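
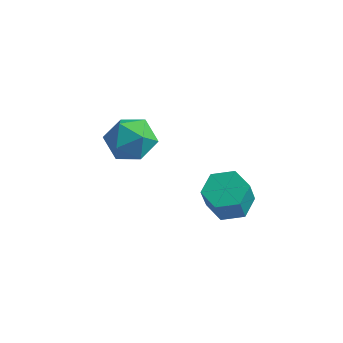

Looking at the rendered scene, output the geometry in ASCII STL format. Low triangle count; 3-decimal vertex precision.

solid 
facet normal -0.008 0.382 -0.924
outer loop
vertex 1.389 1.473 -3.174
vertex 0.605 1.044 -3.345
vertex 0.597 1.885 -2.997
endloop
endfacet
facet normal 0.493 0.806 0.328
outer loop
vertex 1.389 1.473 -3.174
vertex 0.597 1.885 -2.997
vertex 1.399 0.966 -1.944
endloop
endfacet
facet normal 0.492 0.806 0.329
outer loop
vertex 1.399 0.966 -1.944
vertex 0.597 1.885 -2.997
vertex 0.607 1.377 -1.768
endloop
endfacet
facet normal 0.008 -0.381 0.924
outer loop
vertex 1.399 0.966 -1.944
vertex 0.607 1.377 -1.768
vertex 0.615 0.536 -2.115
endloop
endfacet
facet normal -0.008 0.382 -0.924
outer loop
vertex 0.597 1.885 -2.997
vertex 0.605 1.044 -3.345
vertex -0.187 1.456 -3.168
endloop
endfacet
facet normal -0.507 0.795 0.333
outer loop
vertex 0.597 1.885 -2.997
vertex -0.187 1.456 -3.168
vertex 0.607 1.377 -1.768
endloop
endfacet
facet normal -0.507 0.795 0.333
outer loop
vertex 0.607 1.377 -1.768
vertex -0.187 1.456 -3.168
vertex -0.177 0.948 -1.939
endloop
endfacet
facet normal 0.007 -0.381 0.924
outer loop
vertex 0.607 1.377 -1.768
vertex -0.177 0.948 -1.939
vertex 0.615 0.536 -2.115
endloop
endfacet
facet normal -0.008 0.382 -0.924
outer loop
vertex -0.187 1.456 -3.168
vertex 0.605 1.044 -3.345
vertex -0.179 0.614 -3.516
endloop
endfacet
facet normal -1.000 -0.011 0.004
outer loop
vertex -0.187 1.456 -3.168
vertex -0.179 0.614 -3.516
vertex -0.177 0.948 -1.939
endloop
endfacet
facet normal -1.000 -0.011 0.004
outer loop
vertex -0.177 0.948 -1.939
vertex -0.179 0.614 -3.516
vertex -0.169 0.107 -2.286
endloop
endfacet
facet normal 0.007 -0.381 0.924
outer loop
vertex -0.177 0.948 -1.939
vertex -0.169 0.107 -2.286
vertex 0.615 0.536 -2.115
endloop
endfacet
facet normal -0.008 0.381 -0.924
outer loop
vertex -0.179 0.614 -3.516
vertex 0.605 1.044 -3.345
vertex 0.613 0.203 -3.692
endloop
endfacet
facet normal -0.492 -0.807 -0.328
outer loop
vertex -0.179 0.614 -3.516
vertex 0.613 0.203 -3.692
vertex -0.169 0.107 -2.286
endloop
endfacet
facet normal -0.493 -0.806 -0.329
outer loop
vertex -0.169 0.107 -2.286
vertex 0.613 0.203 -3.692
vertex 0.623 -0.305 -2.463
endloop
endfacet
facet normal 0.008 -0.382 0.924
outer loop
vertex -0.169 0.107 -2.286
vertex 0.623 -0.305 -2.463
vertex 0.615 0.536 -2.115
endloop
endfacet
facet normal -0.007 0.381 -0.924
outer loop
vertex 0.613 0.203 -3.692
vertex 0.605 1.044 -3.345
vertex 1.397 0.632 -3.521
endloop
endfacet
facet normal 0.507 -0.795 -0.333
outer loop
vertex 0.613 0.203 -3.692
vertex 1.397 0.632 -3.521
vertex 0.623 -0.305 -2.463
endloop
endfacet
facet normal 0.507 -0.795 -0.333
outer loop
vertex 0.623 -0.305 -2.463
vertex 1.397 0.632 -3.521
vertex 1.407 0.124 -2.292
endloop
endfacet
facet normal 0.008 -0.382 0.924
outer loop
vertex 0.623 -0.305 -2.463
vertex 1.407 0.124 -2.292
vertex 0.615 0.536 -2.115
endloop
endfacet
facet normal -0.007 0.381 -0.924
outer loop
vertex 1.397 0.632 -3.521
vertex 0.605 1.044 -3.345
vertex 1.389 1.473 -3.174
endloop
endfacet
facet normal 1.000 0.011 -0.004
outer loop
vertex 1.397 0.632 -3.521
vertex 1.389 1.473 -3.174
vertex 1.407 0.124 -2.292
endloop
endfacet
facet normal 1.000 0.011 -0.004
outer loop
vertex 1.407 0.124 -2.292
vertex 1.389 1.473 -3.174
vertex 1.399 0.966 -1.944
endloop
endfacet
facet normal 0.008 -0.382 0.924
outer loop
vertex 1.407 0.124 -2.292
vertex 1.399 0.966 -1.944
vertex 0.615 0.536 -2.115
endloop
endfacet
facet normal -0.338 0.444 0.830
outer loop
vertex -4.609 2.24 -1.61
vertex -4.208 1.41 -1.003
vertex -3.578 2.291 -1.218
endloop
endfacet
facet normal -0.172 0.928 0.332
outer loop
vertex -4.609 2.24 -1.61
vertex -3.578 2.291 -1.218
vertex -3.793 2.62 -2.25
endloop
endfacet
facet normal -0.562 0.789 -0.249
outer loop
vertex -4.609 2.24 -1.61
vertex -3.793 2.62 -2.25
vertex -4.556 1.943 -2.672
endloop
endfacet
facet normal -0.970 0.219 -0.110
outer loop
vertex -4.609 2.24 -1.61
vertex -4.556 1.943 -2.672
vertex -4.812 1.195 -1.902
endloop
endfacet
facet normal -0.831 0.006 0.557
outer loop
vertex -4.609 2.24 -1.61
vertex -4.812 1.195 -1.902
vertex -4.208 1.41 -1.003
endloop
endfacet
facet normal 0.516 0.842 0.161
outer loop
vertex -3.793 2.62 -2.25
vertex -3.578 2.291 -1.218
vertex -2.888 2.025 -2.038
endloop
endfacet
facet normal 0.248 0.059 0.967
outer loop
vertex -3.578 2.291 -1.218
vertex -4.208 1.41 -1.003
vertex -3.144 1.277 -1.268
endloop
endfacet
facet normal -0.550 -0.650 0.525
outer loop
vertex -4.208 1.41 -1.003
vertex -4.812 1.195 -1.902
vertex -3.907 0.6 -1.69
endloop
endfacet
facet normal -0.775 -0.304 -0.554
outer loop
vertex -4.812 1.195 -1.902
vertex -4.556 1.943 -2.672
vertex -4.122 0.929 -2.722
endloop
endfacet
facet normal -0.117 0.617 -0.778
outer loop
vertex -4.556 1.943 -2.672
vertex -3.793 2.62 -2.25
vertex -3.492 1.81 -2.937
endloop
endfacet
facet normal 0.970 -0.219 0.110
outer loop
vertex -3.091 0.98 -2.33
vertex -2.888 2.025 -2.038
vertex -3.144 1.277 -1.268
endloop
endfacet
facet normal 0.562 -0.789 0.249
outer loop
vertex -3.091 0.98 -2.33
vertex -3.144 1.277 -1.268
vertex -3.907 0.6 -1.69
endloop
endfacet
facet normal 0.172 -0.928 -0.332
outer loop
vertex -3.091 0.98 -2.33
vertex -3.907 0.6 -1.69
vertex -4.122 0.929 -2.722
endloop
endfacet
facet normal 0.338 -0.444 -0.830
outer loop
vertex -3.091 0.98 -2.33
vertex -4.122 0.929 -2.722
vertex -3.492 1.81 -2.937
endloop
endfacet
facet normal 0.831 -0.006 -0.557
outer loop
vertex -3.091 0.98 -2.33
vertex -3.492 1.81 -2.937
vertex -2.888 2.025 -2.038
endloop
endfacet
facet normal 0.775 0.304 0.554
outer loop
vertex -3.144 1.277 -1.268
vertex -2.888 2.025 -2.038
vertex -3.578 2.291 -1.218
endloop
endfacet
facet normal 0.117 -0.617 0.778
outer loop
vertex -3.907 0.6 -1.69
vertex -3.144 1.277 -1.268
vertex -4.208 1.41 -1.003
endloop
endfacet
facet normal -0.516 -0.842 -0.161
outer loop
vertex -4.122 0.929 -2.722
vertex -3.907 0.6 -1.69
vertex -4.812 1.195 -1.902
endloop
endfacet
facet normal -0.248 -0.059 -0.967
outer loop
vertex -3.492 1.81 -2.937
vertex -4.122 0.929 -2.722
vertex -4.556 1.943 -2.672
endloop
endfacet
facet normal 0.550 0.650 -0.525
outer loop
vertex -2.888 2.025 -2.038
vertex -3.492 1.81 -2.937
vertex -3.793 2.62 -2.25
endloop
endfacet

endsolid


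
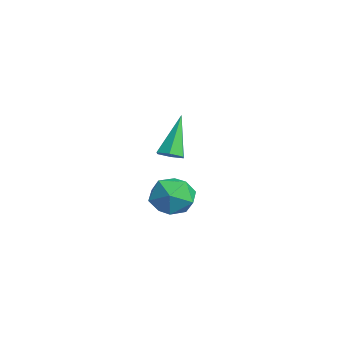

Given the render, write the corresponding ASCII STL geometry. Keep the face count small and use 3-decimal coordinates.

solid 
facet normal 0.410 -0.335 -0.848
outer loop
vertex -0.301 0.428 0.353
vertex -0.689 0.103 0.294
vertex -0.717 0.572 0.095
endloop
endfacet
facet normal 0.298 0.953 0.052
outer loop
vertex -0.301 0.428 0.353
vertex -0.717 0.572 0.095
vertex -1.411 0.697 1.786
endloop
endfacet
facet normal 0.411 -0.335 -0.848
outer loop
vertex -0.717 0.572 0.095
vertex -0.689 0.103 0.294
vertex -1.105 0.246 0.036
endloop
endfacet
facet normal -0.587 0.753 -0.297
outer loop
vertex -0.717 0.572 0.095
vertex -1.105 0.246 0.036
vertex -1.411 0.697 1.786
endloop
endfacet
facet normal 0.409 -0.339 -0.847
outer loop
vertex -1.105 0.246 0.036
vertex -0.689 0.103 0.294
vertex -1.078 -0.222 0.236
endloop
endfacet
facet normal -0.983 -0.117 -0.142
outer loop
vertex -1.105 0.246 0.036
vertex -1.078 -0.222 0.236
vertex -1.411 0.697 1.786
endloop
endfacet
facet normal 0.409 -0.339 -0.847
outer loop
vertex -1.078 -0.222 0.236
vertex -0.689 0.103 0.294
vertex -0.662 -0.365 0.494
endloop
endfacet
facet normal -0.496 -0.790 0.362
outer loop
vertex -1.078 -0.222 0.236
vertex -0.662 -0.365 0.494
vertex -1.411 0.697 1.786
endloop
endfacet
facet normal 0.409 -0.339 -0.847
outer loop
vertex -0.662 -0.365 0.494
vertex -0.689 0.103 0.294
vertex -0.273 -0.04 0.552
endloop
endfacet
facet normal 0.387 -0.590 0.709
outer loop
vertex -0.662 -0.365 0.494
vertex -0.273 -0.04 0.552
vertex -1.411 0.697 1.786
endloop
endfacet
facet normal 0.410 -0.336 -0.848
outer loop
vertex -0.273 -0.04 0.552
vertex -0.689 0.103 0.294
vertex -0.301 0.428 0.353
endloop
endfacet
facet normal 0.783 0.282 0.554
outer loop
vertex -0.273 -0.04 0.552
vertex -0.301 0.428 0.353
vertex -1.411 0.697 1.786
endloop
endfacet
facet normal -0.369 0.769 -0.522
outer loop
vertex -3.772 1.552 -3.902
vertex -4.647 1.389 -3.524
vertex -4.031 1.987 -3.078
endloop
endfacet
facet normal 0.319 0.876 -0.362
outer loop
vertex -3.772 1.552 -3.902
vertex -4.031 1.987 -3.078
vertex -3.139 1.623 -3.173
endloop
endfacet
facet normal 0.695 0.336 -0.636
outer loop
vertex -3.772 1.552 -3.902
vertex -3.139 1.623 -3.173
vertex -3.205 0.801 -3.679
endloop
endfacet
facet normal 0.240 -0.105 -0.965
outer loop
vertex -3.772 1.552 -3.902
vertex -3.205 0.801 -3.679
vertex -4.136 0.656 -3.895
endloop
endfacet
facet normal -0.417 0.162 -0.894
outer loop
vertex -3.772 1.552 -3.902
vertex -4.136 0.656 -3.895
vertex -4.647 1.389 -3.524
endloop
endfacet
facet normal 0.386 0.854 0.349
outer loop
vertex -3.139 1.623 -3.173
vertex -4.031 1.987 -3.078
vertex -3.624 1.504 -2.345
endloop
endfacet
facet normal -0.727 0.681 0.091
outer loop
vertex -4.031 1.987 -3.078
vertex -4.647 1.389 -3.524
vertex -4.555 1.359 -2.561
endloop
endfacet
facet normal -0.804 -0.300 -0.514
outer loop
vertex -4.647 1.389 -3.524
vertex -4.136 0.656 -3.895
vertex -4.621 0.537 -3.067
endloop
endfacet
facet normal 0.260 -0.734 -0.628
outer loop
vertex -4.136 0.656 -3.895
vertex -3.205 0.801 -3.679
vertex -3.729 0.173 -3.162
endloop
endfacet
facet normal 0.995 -0.021 -0.096
outer loop
vertex -3.205 0.801 -3.679
vertex -3.139 1.623 -3.173
vertex -3.113 0.771 -2.716
endloop
endfacet
facet normal -0.240 0.105 0.965
outer loop
vertex -3.988 0.608 -2.338
vertex -3.624 1.504 -2.345
vertex -4.555 1.359 -2.561
endloop
endfacet
facet normal -0.695 -0.336 0.636
outer loop
vertex -3.988 0.608 -2.338
vertex -4.555 1.359 -2.561
vertex -4.621 0.537 -3.067
endloop
endfacet
facet normal -0.319 -0.876 0.362
outer loop
vertex -3.988 0.608 -2.338
vertex -4.621 0.537 -3.067
vertex -3.729 0.173 -3.162
endloop
endfacet
facet normal 0.369 -0.769 0.522
outer loop
vertex -3.988 0.608 -2.338
vertex -3.729 0.173 -3.162
vertex -3.113 0.771 -2.716
endloop
endfacet
facet normal 0.417 -0.162 0.894
outer loop
vertex -3.988 0.608 -2.338
vertex -3.113 0.771 -2.716
vertex -3.624 1.504 -2.345
endloop
endfacet
facet normal -0.260 0.734 0.628
outer loop
vertex -4.555 1.359 -2.561
vertex -3.624 1.504 -2.345
vertex -4.031 1.987 -3.078
endloop
endfacet
facet normal -0.995 0.021 0.096
outer loop
vertex -4.621 0.537 -3.067
vertex -4.555 1.359 -2.561
vertex -4.647 1.389 -3.524
endloop
endfacet
facet normal -0.386 -0.854 -0.349
outer loop
vertex -3.729 0.173 -3.162
vertex -4.621 0.537 -3.067
vertex -4.136 0.656 -3.895
endloop
endfacet
facet normal 0.727 -0.681 -0.091
outer loop
vertex -3.113 0.771 -2.716
vertex -3.729 0.173 -3.162
vertex -3.205 0.801 -3.679
endloop
endfacet
facet normal 0.804 0.300 0.514
outer loop
vertex -3.624 1.504 -2.345
vertex -3.113 0.771 -2.716
vertex -3.139 1.623 -3.173
endloop
endfacet

endsolid


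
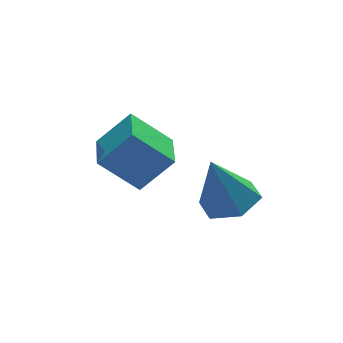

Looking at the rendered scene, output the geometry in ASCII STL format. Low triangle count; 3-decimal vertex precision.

solid 
facet normal 0.297 -0.104 -0.949
outer loop
vertex 1.348 0.63 -4.548
vertex 0.392 0.17 -4.797
vertex 0.515 1.25 -4.877
endloop
endfacet
facet normal 0.400 0.787 0.470
outer loop
vertex 1.348 0.63 -4.548
vertex 0.515 1.25 -4.877
vertex -0.232 0.39 -2.803
endloop
endfacet
facet normal 0.297 -0.104 -0.949
outer loop
vertex 0.515 1.25 -4.877
vertex 0.392 0.17 -4.797
vertex -0.442 0.79 -5.126
endloop
endfacet
facet normal -0.465 0.864 0.191
outer loop
vertex 0.515 1.25 -4.877
vertex -0.442 0.79 -5.126
vertex -0.232 0.39 -2.803
endloop
endfacet
facet normal 0.296 -0.105 -0.949
outer loop
vertex -0.442 0.79 -5.126
vertex 0.392 0.17 -4.797
vertex -0.565 -0.29 -5.045
endloop
endfacet
facet normal -0.987 0.121 0.110
outer loop
vertex -0.442 0.79 -5.126
vertex -0.565 -0.29 -5.045
vertex -0.232 0.39 -2.803
endloop
endfacet
facet normal 0.296 -0.105 -0.949
outer loop
vertex -0.565 -0.29 -5.045
vertex 0.392 0.17 -4.797
vertex 0.269 -0.91 -4.716
endloop
endfacet
facet normal -0.643 -0.701 0.308
outer loop
vertex -0.565 -0.29 -5.045
vertex 0.269 -0.91 -4.716
vertex -0.232 0.39 -2.803
endloop
endfacet
facet normal 0.298 -0.105 -0.949
outer loop
vertex 0.269 -0.91 -4.716
vertex 0.392 0.17 -4.797
vertex 1.225 -0.45 -4.467
endloop
endfacet
facet normal 0.222 -0.779 0.587
outer loop
vertex 0.269 -0.91 -4.716
vertex 1.225 -0.45 -4.467
vertex -0.232 0.39 -2.803
endloop
endfacet
facet normal 0.298 -0.105 -0.949
outer loop
vertex 1.225 -0.45 -4.467
vertex 0.392 0.17 -4.797
vertex 1.348 0.63 -4.548
endloop
endfacet
facet normal 0.743 -0.035 0.668
outer loop
vertex 1.225 -0.45 -4.467
vertex 1.348 0.63 -4.548
vertex -0.232 0.39 -2.803
endloop
endfacet
facet normal -0.676 0.144 -0.723
outer loop
vertex -4.01 0.703 -1.841
vertex -3.428 2.217 -2.083
vertex -2.84 0.059 -3.063
endloop
endfacet
facet normal -0.354 -0.923 0.147
outer loop
vertex -1.732 -0.177 -1.877
vertex -4.01 0.703 -1.841
vertex -2.84 0.059 -3.063
endloop
endfacet
facet normal -0.676 0.144 -0.723
outer loop
vertex -2.84 0.059 -3.063
vertex -3.428 2.217 -2.083
vertex -2.259 1.573 -3.305
endloop
endfacet
facet normal 0.646 -0.356 -0.675
outer loop
vertex -2.259 1.573 -3.305
vertex -1.732 -0.177 -1.877
vertex -2.84 0.059 -3.063
endloop
endfacet
facet normal -0.646 0.356 0.675
outer loop
vertex -4.01 0.703 -1.841
vertex -2.32 1.981 -0.897
vertex -3.428 2.217 -2.083
endloop
endfacet
facet normal -0.354 -0.923 0.148
outer loop
vertex -2.901 0.467 -0.655
vertex -4.01 0.703 -1.841
vertex -1.732 -0.177 -1.877
endloop
endfacet
facet normal -0.646 0.356 0.675
outer loop
vertex -2.901 0.467 -0.655
vertex -2.32 1.981 -0.897
vertex -4.01 0.703 -1.841
endloop
endfacet
facet normal 0.355 0.923 -0.147
outer loop
vertex -3.428 2.217 -2.083
vertex -2.32 1.981 -0.897
vertex -2.259 1.573 -3.305
endloop
endfacet
facet normal 0.646 -0.356 -0.675
outer loop
vertex -1.15 1.337 -2.119
vertex -1.732 -0.177 -1.877
vertex -2.259 1.573 -3.305
endloop
endfacet
facet normal 0.354 0.923 -0.147
outer loop
vertex -2.259 1.573 -3.305
vertex -2.32 1.981 -0.897
vertex -1.15 1.337 -2.119
endloop
endfacet
facet normal 0.676 -0.144 0.723
outer loop
vertex -1.15 1.337 -2.119
vertex -2.901 0.467 -0.655
vertex -1.732 -0.177 -1.877
endloop
endfacet
facet normal 0.676 -0.144 0.723
outer loop
vertex -2.32 1.981 -0.897
vertex -2.901 0.467 -0.655
vertex -1.15 1.337 -2.119
endloop
endfacet

endsolid


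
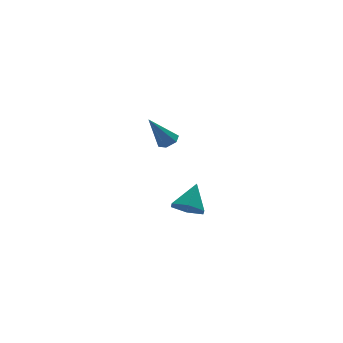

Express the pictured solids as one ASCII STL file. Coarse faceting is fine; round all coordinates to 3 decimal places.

solid 
facet normal 0.526 -0.076 -0.847
outer loop
vertex 0.942 3.732 2.079
vertex 0.425 3.825 1.75
vertex 0.774 4.308 1.923
endloop
endfacet
facet normal 0.639 0.369 0.675
outer loop
vertex 0.942 3.732 2.079
vertex 0.774 4.308 1.923
vertex -0.605 3.975 3.41
endloop
endfacet
facet normal 0.527 -0.077 -0.847
outer loop
vertex 0.774 4.308 1.923
vertex 0.425 3.825 1.75
vertex 0.257 4.401 1.593
endloop
endfacet
facet normal 0.023 0.971 0.238
outer loop
vertex 0.774 4.308 1.923
vertex 0.257 4.401 1.593
vertex -0.605 3.975 3.41
endloop
endfacet
facet normal 0.527 -0.077 -0.847
outer loop
vertex 0.257 4.401 1.593
vertex 0.425 3.825 1.75
vertex -0.092 3.918 1.42
endloop
endfacet
facet normal -0.754 0.621 -0.212
outer loop
vertex 0.257 4.401 1.593
vertex -0.092 3.918 1.42
vertex -0.605 3.975 3.41
endloop
endfacet
facet normal 0.527 -0.076 -0.847
outer loop
vertex -0.092 3.918 1.42
vertex 0.425 3.825 1.75
vertex 0.077 3.342 1.577
endloop
endfacet
facet normal -0.916 -0.331 -0.227
outer loop
vertex -0.092 3.918 1.42
vertex 0.077 3.342 1.577
vertex -0.605 3.975 3.41
endloop
endfacet
facet normal 0.526 -0.075 -0.847
outer loop
vertex 0.077 3.342 1.577
vertex 0.425 3.825 1.75
vertex 0.594 3.249 1.906
endloop
endfacet
facet normal -0.301 -0.930 0.209
outer loop
vertex 0.077 3.342 1.577
vertex 0.594 3.249 1.906
vertex -0.605 3.975 3.41
endloop
endfacet
facet normal 0.526 -0.075 -0.847
outer loop
vertex 0.594 3.249 1.906
vertex 0.425 3.825 1.75
vertex 0.942 3.732 2.079
endloop
endfacet
facet normal 0.477 -0.580 0.660
outer loop
vertex 0.594 3.249 1.906
vertex 0.942 3.732 2.079
vertex -0.605 3.975 3.41
endloop
endfacet
facet normal -0.509 -0.470 -0.721
outer loop
vertex -1.09 -3.726 0.663
vertex -1.61 -2.988 0.549
vertex -0.843 -3.082 0.069
endloop
endfacet
facet normal 0.957 -0.268 0.108
outer loop
vertex -1.09 -3.726 0.663
vertex -0.843 -3.082 0.069
vertex -0.79 -2.232 1.711
endloop
endfacet
facet normal -0.509 -0.469 -0.722
outer loop
vertex -0.843 -3.082 0.069
vertex -1.61 -2.988 0.549
vertex -1.363 -2.344 -0.044
endloop
endfacet
facet normal 0.802 0.520 -0.295
outer loop
vertex -0.843 -3.082 0.069
vertex -1.363 -2.344 -0.044
vertex -0.79 -2.232 1.711
endloop
endfacet
facet normal -0.509 -0.469 -0.722
outer loop
vertex -1.363 -2.344 -0.044
vertex -1.61 -2.988 0.549
vertex -2.13 -2.25 0.436
endloop
endfacet
facet normal 0.068 0.994 -0.086
outer loop
vertex -1.363 -2.344 -0.044
vertex -2.13 -2.25 0.436
vertex -0.79 -2.232 1.711
endloop
endfacet
facet normal -0.510 -0.470 -0.721
outer loop
vertex -2.13 -2.25 0.436
vertex -1.61 -2.988 0.549
vertex -2.377 -2.894 1.03
endloop
endfacet
facet normal -0.510 0.681 0.526
outer loop
vertex -2.13 -2.25 0.436
vertex -2.377 -2.894 1.03
vertex -0.79 -2.232 1.711
endloop
endfacet
facet normal -0.510 -0.470 -0.721
outer loop
vertex -2.377 -2.894 1.03
vertex -1.61 -2.988 0.549
vertex -1.857 -3.632 1.143
endloop
endfacet
facet normal -0.354 -0.107 0.929
outer loop
vertex -2.377 -2.894 1.03
vertex -1.857 -3.632 1.143
vertex -0.79 -2.232 1.711
endloop
endfacet
facet normal -0.509 -0.470 -0.721
outer loop
vertex -1.857 -3.632 1.143
vertex -1.61 -2.988 0.549
vertex -1.09 -3.726 0.663
endloop
endfacet
facet normal 0.379 -0.581 0.720
outer loop
vertex -1.857 -3.632 1.143
vertex -1.09 -3.726 0.663
vertex -0.79 -2.232 1.711
endloop
endfacet

endsolid


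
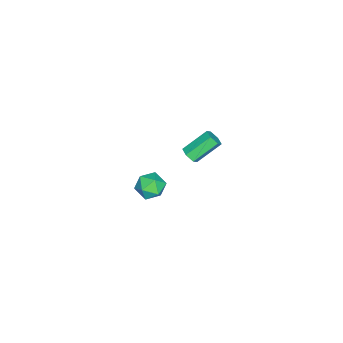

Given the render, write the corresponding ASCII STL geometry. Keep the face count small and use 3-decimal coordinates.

solid 
facet normal 0.537 -0.575 -0.617
outer loop
vertex 2.238 3.387 2.721
vertex 1.835 3.044 2.69
vertex 1.868 3.445 2.345
endloop
endfacet
facet normal 0.475 0.811 -0.342
outer loop
vertex 2.238 3.387 2.721
vertex 1.868 3.445 2.345
vertex 1.368 4.319 3.721
endloop
endfacet
facet normal 0.476 0.810 -0.342
outer loop
vertex 1.368 4.319 3.721
vertex 1.868 3.445 2.345
vertex 0.999 4.377 3.345
endloop
endfacet
facet normal -0.537 0.576 0.616
outer loop
vertex 1.368 4.319 3.721
vertex 0.999 4.377 3.345
vertex 0.965 3.976 3.69
endloop
endfacet
facet normal 0.537 -0.575 -0.617
outer loop
vertex 1.868 3.445 2.345
vertex 1.835 3.044 2.69
vertex 1.465 3.102 2.314
endloop
endfacet
facet normal -0.366 0.501 -0.785
outer loop
vertex 1.868 3.445 2.345
vertex 1.465 3.102 2.314
vertex 0.999 4.377 3.345
endloop
endfacet
facet normal -0.367 0.500 -0.784
outer loop
vertex 0.999 4.377 3.345
vertex 1.465 3.102 2.314
vertex 0.596 4.034 3.315
endloop
endfacet
facet normal -0.536 0.576 0.617
outer loop
vertex 0.999 4.377 3.345
vertex 0.596 4.034 3.315
vertex 0.965 3.976 3.69
endloop
endfacet
facet normal 0.537 -0.575 -0.617
outer loop
vertex 1.465 3.102 2.314
vertex 1.835 3.044 2.69
vertex 1.432 2.701 2.659
endloop
endfacet
facet normal -0.842 -0.311 -0.442
outer loop
vertex 1.465 3.102 2.314
vertex 1.432 2.701 2.659
vertex 0.596 4.034 3.315
endloop
endfacet
facet normal -0.841 -0.309 -0.444
outer loop
vertex 0.596 4.034 3.315
vertex 1.432 2.701 2.659
vertex 0.562 3.633 3.659
endloop
endfacet
facet normal -0.537 0.575 0.617
outer loop
vertex 0.596 4.034 3.315
vertex 0.562 3.633 3.659
vertex 0.965 3.976 3.69
endloop
endfacet
facet normal 0.537 -0.576 -0.616
outer loop
vertex 1.432 2.701 2.659
vertex 1.835 3.044 2.69
vertex 1.801 2.643 3.035
endloop
endfacet
facet normal -0.476 -0.811 0.342
outer loop
vertex 1.432 2.701 2.659
vertex 1.801 2.643 3.035
vertex 0.562 3.633 3.659
endloop
endfacet
facet normal -0.475 -0.811 0.343
outer loop
vertex 0.562 3.633 3.659
vertex 1.801 2.643 3.035
vertex 0.932 3.575 4.035
endloop
endfacet
facet normal -0.537 0.575 0.617
outer loop
vertex 0.562 3.633 3.659
vertex 0.932 3.575 4.035
vertex 0.965 3.976 3.69
endloop
endfacet
facet normal 0.536 -0.576 -0.617
outer loop
vertex 1.801 2.643 3.035
vertex 1.835 3.044 2.69
vertex 2.204 2.986 3.065
endloop
endfacet
facet normal 0.367 -0.500 0.785
outer loop
vertex 1.801 2.643 3.035
vertex 2.204 2.986 3.065
vertex 0.932 3.575 4.035
endloop
endfacet
facet normal 0.366 -0.501 0.784
outer loop
vertex 0.932 3.575 4.035
vertex 2.204 2.986 3.065
vertex 1.335 3.918 4.066
endloop
endfacet
facet normal -0.537 0.575 0.617
outer loop
vertex 0.932 3.575 4.035
vertex 1.335 3.918 4.066
vertex 0.965 3.976 3.69
endloop
endfacet
facet normal 0.537 -0.575 -0.617
outer loop
vertex 2.204 2.986 3.065
vertex 1.835 3.044 2.69
vertex 2.238 3.387 2.721
endloop
endfacet
facet normal 0.842 0.309 0.443
outer loop
vertex 2.204 2.986 3.065
vertex 2.238 3.387 2.721
vertex 1.335 3.918 4.066
endloop
endfacet
facet normal 0.841 0.311 0.442
outer loop
vertex 1.335 3.918 4.066
vertex 2.238 3.387 2.721
vertex 1.368 4.319 3.721
endloop
endfacet
facet normal -0.537 0.575 0.617
outer loop
vertex 1.335 3.918 4.066
vertex 1.368 4.319 3.721
vertex 0.965 3.976 3.69
endloop
endfacet
facet normal -0.964 -0.260 0.061
outer loop
vertex -1.311 0.067 -3.951
vertex -1.071 -0.754 -3.657
vertex -1.214 -0.085 -3.065
endloop
endfacet
facet normal -0.881 0.441 0.172
outer loop
vertex -1.311 0.067 -3.951
vertex -1.214 -0.085 -3.065
vertex -0.902 0.681 -3.43
endloop
endfacet
facet normal -0.565 0.719 -0.404
outer loop
vertex -1.311 0.067 -3.951
vertex -0.902 0.681 -3.43
vertex -0.566 0.486 -4.247
endloop
endfacet
facet normal -0.453 0.191 -0.871
outer loop
vertex -1.311 0.067 -3.951
vertex -0.566 0.486 -4.247
vertex -0.671 -0.401 -4.387
endloop
endfacet
facet normal -0.699 -0.413 -0.583
outer loop
vertex -1.311 0.067 -3.951
vertex -0.671 -0.401 -4.387
vertex -1.071 -0.754 -3.657
endloop
endfacet
facet normal -0.441 0.526 0.727
outer loop
vertex -0.902 0.681 -3.43
vertex -1.214 -0.085 -3.065
vertex -0.409 0.241 -2.813
endloop
endfacet
facet normal -0.575 -0.608 0.548
outer loop
vertex -1.214 -0.085 -3.065
vertex -1.071 -0.754 -3.657
vertex -0.514 -0.646 -2.953
endloop
endfacet
facet normal -0.146 -0.857 -0.494
outer loop
vertex -1.071 -0.754 -3.657
vertex -0.671 -0.401 -4.387
vertex -0.178 -0.841 -3.77
endloop
endfacet
facet normal 0.251 0.122 -0.960
outer loop
vertex -0.671 -0.401 -4.387
vertex -0.566 0.486 -4.247
vertex 0.134 -0.075 -4.135
endloop
endfacet
facet normal 0.069 0.976 -0.205
outer loop
vertex -0.566 0.486 -4.247
vertex -0.902 0.681 -3.43
vertex -0.009 0.594 -3.543
endloop
endfacet
facet normal 0.453 -0.191 0.871
outer loop
vertex 0.231 -0.227 -3.249
vertex -0.409 0.241 -2.813
vertex -0.514 -0.646 -2.953
endloop
endfacet
facet normal 0.565 -0.719 0.404
outer loop
vertex 0.231 -0.227 -3.249
vertex -0.514 -0.646 -2.953
vertex -0.178 -0.841 -3.77
endloop
endfacet
facet normal 0.881 -0.441 -0.172
outer loop
vertex 0.231 -0.227 -3.249
vertex -0.178 -0.841 -3.77
vertex 0.134 -0.075 -4.135
endloop
endfacet
facet normal 0.964 0.260 -0.061
outer loop
vertex 0.231 -0.227 -3.249
vertex 0.134 -0.075 -4.135
vertex -0.009 0.594 -3.543
endloop
endfacet
facet normal 0.699 0.413 0.583
outer loop
vertex 0.231 -0.227 -3.249
vertex -0.009 0.594 -3.543
vertex -0.409 0.241 -2.813
endloop
endfacet
facet normal -0.251 -0.122 0.960
outer loop
vertex -0.514 -0.646 -2.953
vertex -0.409 0.241 -2.813
vertex -1.214 -0.085 -3.065
endloop
endfacet
facet normal -0.069 -0.976 0.205
outer loop
vertex -0.178 -0.841 -3.77
vertex -0.514 -0.646 -2.953
vertex -1.071 -0.754 -3.657
endloop
endfacet
facet normal 0.441 -0.526 -0.727
outer loop
vertex 0.134 -0.075 -4.135
vertex -0.178 -0.841 -3.77
vertex -0.671 -0.401 -4.387
endloop
endfacet
facet normal 0.575 0.608 -0.548
outer loop
vertex -0.009 0.594 -3.543
vertex 0.134 -0.075 -4.135
vertex -0.566 0.486 -4.247
endloop
endfacet
facet normal 0.146 0.857 0.494
outer loop
vertex -0.409 0.241 -2.813
vertex -0.009 0.594 -3.543
vertex -0.902 0.681 -3.43
endloop
endfacet

endsolid


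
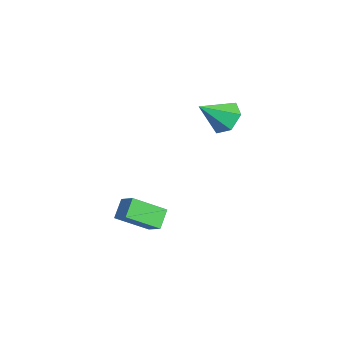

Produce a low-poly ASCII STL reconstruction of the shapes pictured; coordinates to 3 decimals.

solid 
facet normal -0.087 0.771 -0.630
outer loop
vertex -0.728 1.083 1.731
vertex -1.311 0.603 1.224
vertex -1.621 1.123 1.903
endloop
endfacet
facet normal 0.194 0.237 0.952
outer loop
vertex -0.728 1.083 1.731
vertex -1.621 1.123 1.903
vertex -1.169 -0.663 2.256
endloop
endfacet
facet normal -0.086 0.772 -0.630
outer loop
vertex -1.621 1.123 1.903
vertex -1.311 0.603 1.224
vertex -2.204 0.643 1.395
endloop
endfacet
facet normal -0.650 -0.014 0.760
outer loop
vertex -1.621 1.123 1.903
vertex -2.204 0.643 1.395
vertex -1.169 -0.663 2.256
endloop
endfacet
facet normal -0.086 0.772 -0.630
outer loop
vertex -2.204 0.643 1.395
vertex -1.311 0.603 1.224
vertex -1.894 0.123 0.716
endloop
endfacet
facet normal -0.806 -0.586 0.081
outer loop
vertex -2.204 0.643 1.395
vertex -1.894 0.123 0.716
vertex -1.169 -0.663 2.256
endloop
endfacet
facet normal -0.087 0.772 -0.630
outer loop
vertex -1.894 0.123 0.716
vertex -1.311 0.603 1.224
vertex -1.001 0.083 0.544
endloop
endfacet
facet normal -0.119 -0.906 -0.406
outer loop
vertex -1.894 0.123 0.716
vertex -1.001 0.083 0.544
vertex -1.169 -0.663 2.256
endloop
endfacet
facet normal -0.087 0.772 -0.630
outer loop
vertex -1.001 0.083 0.544
vertex -1.311 0.603 1.224
vertex -0.419 0.563 1.052
endloop
endfacet
facet normal 0.726 -0.654 -0.214
outer loop
vertex -1.001 0.083 0.544
vertex -0.419 0.563 1.052
vertex -1.169 -0.663 2.256
endloop
endfacet
facet normal -0.087 0.771 -0.630
outer loop
vertex -0.419 0.563 1.052
vertex -1.311 0.603 1.224
vertex -0.728 1.083 1.731
endloop
endfacet
facet normal 0.882 -0.083 0.465
outer loop
vertex -0.419 0.563 1.052
vertex -0.728 1.083 1.731
vertex -1.169 -0.663 2.256
endloop
endfacet
facet normal -0.775 -0.299 -0.556
outer loop
vertex -0.823 -4.492 -3.97
vertex -1.489 -4.01 -3.301
vertex -0.709 -2.998 -4.932
endloop
endfacet
facet normal 0.629 -0.454 -0.631
outer loop
vertex 0.089 -2.69 -4.359
vertex -0.823 -4.492 -3.97
vertex -0.709 -2.998 -4.932
endloop
endfacet
facet normal -0.775 -0.299 -0.556
outer loop
vertex -0.709 -2.998 -4.932
vertex -1.489 -4.01 -3.301
vertex -1.375 -2.516 -4.263
endloop
endfacet
facet normal 0.064 0.839 -0.540
outer loop
vertex -1.375 -2.516 -4.263
vertex 0.089 -2.69 -4.359
vertex -0.709 -2.998 -4.932
endloop
endfacet
facet normal -0.064 -0.839 0.540
outer loop
vertex -0.823 -4.492 -3.97
vertex -0.691 -3.702 -2.728
vertex -1.489 -4.01 -3.301
endloop
endfacet
facet normal 0.629 -0.454 -0.631
outer loop
vertex -0.025 -4.184 -3.397
vertex -0.823 -4.492 -3.97
vertex 0.089 -2.69 -4.359
endloop
endfacet
facet normal -0.064 -0.839 0.540
outer loop
vertex -0.025 -4.184 -3.397
vertex -0.691 -3.702 -2.728
vertex -0.823 -4.492 -3.97
endloop
endfacet
facet normal -0.629 0.454 0.631
outer loop
vertex -1.489 -4.01 -3.301
vertex -0.691 -3.702 -2.728
vertex -1.375 -2.516 -4.263
endloop
endfacet
facet normal 0.064 0.839 -0.540
outer loop
vertex -0.577 -2.208 -3.69
vertex 0.089 -2.69 -4.359
vertex -1.375 -2.516 -4.263
endloop
endfacet
facet normal -0.629 0.454 0.631
outer loop
vertex -1.375 -2.516 -4.263
vertex -0.691 -3.702 -2.728
vertex -0.577 -2.208 -3.69
endloop
endfacet
facet normal 0.775 0.299 0.556
outer loop
vertex -0.577 -2.208 -3.69
vertex -0.025 -4.184 -3.397
vertex 0.089 -2.69 -4.359
endloop
endfacet
facet normal 0.775 0.299 0.556
outer loop
vertex -0.691 -3.702 -2.728
vertex -0.025 -4.184 -3.397
vertex -0.577 -2.208 -3.69
endloop
endfacet

endsolid


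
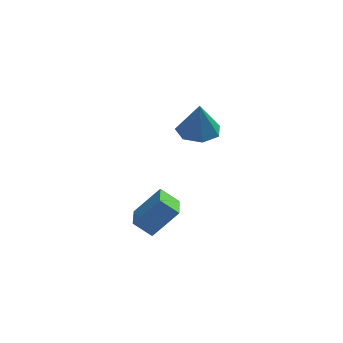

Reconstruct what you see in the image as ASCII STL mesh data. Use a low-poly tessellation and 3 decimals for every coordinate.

solid 
facet normal -0.037 0.170 -0.985
outer loop
vertex 1.515 2.643 0.677
vertex 0.588 2.219 0.638
vertex 0.834 3.196 0.798
endloop
endfacet
facet normal 0.582 0.596 0.553
outer loop
vertex 1.515 2.643 0.677
vertex 0.834 3.196 0.798
vertex 0.652 1.921 2.362
endloop
endfacet
facet normal -0.037 0.171 -0.985
outer loop
vertex 0.834 3.196 0.798
vertex 0.588 2.219 0.638
vertex -0.032 3.013 0.799
endloop
endfacet
facet normal -0.163 0.774 0.612
outer loop
vertex 0.834 3.196 0.798
vertex -0.032 3.013 0.799
vertex 0.652 1.921 2.362
endloop
endfacet
facet normal -0.037 0.170 -0.985
outer loop
vertex -0.032 3.013 0.799
vertex 0.588 2.219 0.638
vertex -0.431 2.232 0.679
endloop
endfacet
facet normal -0.773 0.310 0.554
outer loop
vertex -0.032 3.013 0.799
vertex -0.431 2.232 0.679
vertex 0.652 1.921 2.362
endloop
endfacet
facet normal -0.037 0.171 -0.985
outer loop
vertex -0.431 2.232 0.679
vertex 0.588 2.219 0.638
vertex -0.063 1.442 0.528
endloop
endfacet
facet normal -0.787 -0.448 0.424
outer loop
vertex -0.431 2.232 0.679
vertex -0.063 1.442 0.528
vertex 0.652 1.921 2.362
endloop
endfacet
facet normal -0.036 0.170 -0.985
outer loop
vertex -0.063 1.442 0.528
vertex 0.588 2.219 0.638
vertex 0.795 1.236 0.461
endloop
endfacet
facet normal -0.198 -0.927 0.319
outer loop
vertex -0.063 1.442 0.528
vertex 0.795 1.236 0.461
vertex 0.652 1.921 2.362
endloop
endfacet
facet normal -0.037 0.170 -0.985
outer loop
vertex 0.795 1.236 0.461
vertex 0.588 2.219 0.638
vertex 1.497 1.771 0.527
endloop
endfacet
facet normal 0.555 -0.768 0.319
outer loop
vertex 0.795 1.236 0.461
vertex 1.497 1.771 0.527
vertex 0.652 1.921 2.362
endloop
endfacet
facet normal -0.036 0.170 -0.985
outer loop
vertex 1.497 1.771 0.527
vertex 0.588 2.219 0.638
vertex 1.515 2.643 0.677
endloop
endfacet
facet normal 0.902 -0.091 0.423
outer loop
vertex 1.497 1.771 0.527
vertex 1.515 2.643 0.677
vertex 0.652 1.921 2.362
endloop
endfacet
facet normal -0.757 0.099 0.645
outer loop
vertex -1.018 0.2 -2.64
vertex -1.062 1.752 -2.93
vertex -2.186 -0.082 -3.967
endloop
endfacet
facet normal 0.029 -0.983 0.183
outer loop
vertex -1.338 -0.192 -4.69
vertex -1.018 0.2 -2.64
vertex -2.186 -0.082 -3.967
endloop
endfacet
facet normal -0.757 0.099 0.646
outer loop
vertex -2.186 -0.082 -3.967
vertex -1.062 1.752 -2.93
vertex -2.23 1.471 -4.257
endloop
endfacet
facet normal -0.652 -0.157 -0.741
outer loop
vertex -2.23 1.471 -4.257
vertex -1.338 -0.192 -4.69
vertex -2.186 -0.082 -3.967
endloop
endfacet
facet normal 0.652 0.157 0.741
outer loop
vertex -1.018 0.2 -2.64
vertex -0.214 1.642 -3.653
vertex -1.062 1.752 -2.93
endloop
endfacet
facet normal 0.028 -0.983 0.184
outer loop
vertex -0.17 0.089 -3.363
vertex -1.018 0.2 -2.64
vertex -1.338 -0.192 -4.69
endloop
endfacet
facet normal 0.653 0.157 0.741
outer loop
vertex -0.17 0.089 -3.363
vertex -0.214 1.642 -3.653
vertex -1.018 0.2 -2.64
endloop
endfacet
facet normal -0.029 0.983 -0.183
outer loop
vertex -1.062 1.752 -2.93
vertex -0.214 1.642 -3.653
vertex -2.23 1.471 -4.257
endloop
endfacet
facet normal -0.653 -0.157 -0.741
outer loop
vertex -1.382 1.36 -4.98
vertex -1.338 -0.192 -4.69
vertex -2.23 1.471 -4.257
endloop
endfacet
facet normal -0.028 0.983 -0.184
outer loop
vertex -2.23 1.471 -4.257
vertex -0.214 1.642 -3.653
vertex -1.382 1.36 -4.98
endloop
endfacet
facet normal 0.757 -0.099 -0.646
outer loop
vertex -1.382 1.36 -4.98
vertex -0.17 0.089 -3.363
vertex -1.338 -0.192 -4.69
endloop
endfacet
facet normal 0.757 -0.099 -0.646
outer loop
vertex -0.214 1.642 -3.653
vertex -0.17 0.089 -3.363
vertex -1.382 1.36 -4.98
endloop
endfacet

endsolid


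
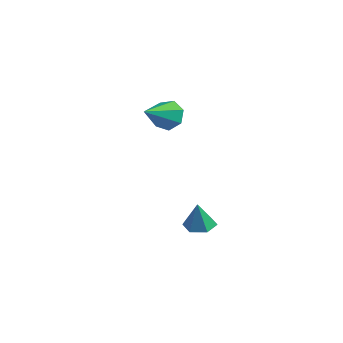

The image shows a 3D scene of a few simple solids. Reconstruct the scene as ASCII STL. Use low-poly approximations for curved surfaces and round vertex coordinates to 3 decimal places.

solid 
facet normal -0.129 0.885 -0.448
outer loop
vertex 2.818 -1.31 3.358
vertex 2.124 -1.653 2.88
vertex 2.106 -1.244 3.693
endloop
endfacet
facet normal 0.431 0.082 0.899
outer loop
vertex 2.818 -1.31 3.358
vertex 2.106 -1.244 3.693
vertex 2.376 -3.387 3.76
endloop
endfacet
facet normal -0.129 0.885 -0.448
outer loop
vertex 2.106 -1.244 3.693
vertex 2.124 -1.653 2.88
vertex 1.407 -1.486 3.416
endloop
endfacet
facet normal -0.363 -0.017 0.931
outer loop
vertex 2.106 -1.244 3.693
vertex 1.407 -1.486 3.416
vertex 2.376 -3.387 3.76
endloop
endfacet
facet normal -0.129 0.884 -0.448
outer loop
vertex 1.407 -1.486 3.416
vertex 2.124 -1.653 2.88
vertex 1.248 -1.854 2.736
endloop
endfacet
facet normal -0.846 -0.360 0.393
outer loop
vertex 1.407 -1.486 3.416
vertex 1.248 -1.854 2.736
vertex 2.376 -3.387 3.76
endloop
endfacet
facet normal -0.129 0.884 -0.449
outer loop
vertex 1.248 -1.854 2.736
vertex 2.124 -1.653 2.88
vertex 1.748 -2.071 2.165
endloop
endfacet
facet normal -0.654 -0.689 -0.311
outer loop
vertex 1.248 -1.854 2.736
vertex 1.748 -2.071 2.165
vertex 2.376 -3.387 3.76
endloop
endfacet
facet normal -0.130 0.884 -0.449
outer loop
vertex 1.748 -2.071 2.165
vertex 2.124 -1.653 2.88
vertex 2.531 -1.973 2.132
endloop
endfacet
facet normal 0.067 -0.756 -0.651
outer loop
vertex 1.748 -2.071 2.165
vertex 2.531 -1.973 2.132
vertex 2.376 -3.387 3.76
endloop
endfacet
facet normal -0.128 0.885 -0.448
outer loop
vertex 2.531 -1.973 2.132
vertex 2.124 -1.653 2.88
vertex 3.007 -1.635 2.663
endloop
endfacet
facet normal 0.776 -0.511 -0.370
outer loop
vertex 2.531 -1.973 2.132
vertex 3.007 -1.635 2.663
vertex 2.376 -3.387 3.76
endloop
endfacet
facet normal -0.128 0.885 -0.449
outer loop
vertex 3.007 -1.635 2.663
vertex 2.124 -1.653 2.88
vertex 2.818 -1.31 3.358
endloop
endfacet
facet normal 0.938 -0.138 0.319
outer loop
vertex 3.007 -1.635 2.663
vertex 2.818 -1.31 3.358
vertex 2.376 -3.387 3.76
endloop
endfacet
facet normal -0.064 0.173 -0.983
outer loop
vertex 4.648 -1.501 -4.016
vertex 3.871 -1.228 -3.917
vertex 4.507 -0.697 -3.865
endloop
endfacet
facet normal 0.917 0.087 0.390
outer loop
vertex 4.648 -1.501 -4.016
vertex 4.507 -0.697 -3.865
vertex 3.969 -1.492 -2.423
endloop
endfacet
facet normal -0.065 0.174 -0.983
outer loop
vertex 4.507 -0.697 -3.865
vertex 3.871 -1.228 -3.917
vertex 3.73 -0.424 -3.765
endloop
endfacet
facet normal 0.339 0.765 0.548
outer loop
vertex 4.507 -0.697 -3.865
vertex 3.73 -0.424 -3.765
vertex 3.969 -1.492 -2.423
endloop
endfacet
facet normal -0.065 0.174 -0.983
outer loop
vertex 3.73 -0.424 -3.765
vertex 3.871 -1.228 -3.917
vertex 3.094 -0.955 -3.817
endloop
endfacet
facet normal -0.550 0.603 0.578
outer loop
vertex 3.73 -0.424 -3.765
vertex 3.094 -0.955 -3.817
vertex 3.969 -1.492 -2.423
endloop
endfacet
facet normal -0.065 0.175 -0.982
outer loop
vertex 3.094 -0.955 -3.817
vertex 3.871 -1.228 -3.917
vertex 3.235 -1.758 -3.969
endloop
endfacet
facet normal -0.861 -0.236 0.450
outer loop
vertex 3.094 -0.955 -3.817
vertex 3.235 -1.758 -3.969
vertex 3.969 -1.492 -2.423
endloop
endfacet
facet normal -0.064 0.173 -0.983
outer loop
vertex 3.235 -1.758 -3.969
vertex 3.871 -1.228 -3.917
vertex 4.012 -2.032 -4.068
endloop
endfacet
facet normal -0.285 -0.913 0.292
outer loop
vertex 3.235 -1.758 -3.969
vertex 4.012 -2.032 -4.068
vertex 3.969 -1.492 -2.423
endloop
endfacet
facet normal -0.064 0.173 -0.983
outer loop
vertex 4.012 -2.032 -4.068
vertex 3.871 -1.228 -3.917
vertex 4.648 -1.501 -4.016
endloop
endfacet
facet normal 0.606 -0.751 0.262
outer loop
vertex 4.012 -2.032 -4.068
vertex 4.648 -1.501 -4.016
vertex 3.969 -1.492 -2.423
endloop
endfacet

endsolid


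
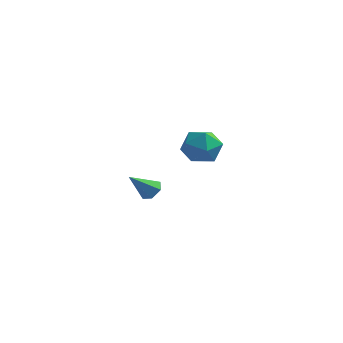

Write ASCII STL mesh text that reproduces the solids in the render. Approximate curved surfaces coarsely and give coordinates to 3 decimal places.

solid 
facet normal 0.496 0.509 -0.703
outer loop
vertex -0.197 -2.139 0.926
vertex -0.45 -2.441 0.529
vertex -0.683 -1.965 0.709
endloop
endfacet
facet normal -0.146 0.586 0.797
outer loop
vertex -0.197 -2.139 0.926
vertex -0.683 -1.965 0.709
vertex -1.13 -3.139 1.491
endloop
endfacet
facet normal 0.497 0.509 -0.703
outer loop
vertex -0.683 -1.965 0.709
vertex -0.45 -2.441 0.529
vertex -0.936 -2.268 0.311
endloop
endfacet
facet normal -0.865 0.461 0.198
outer loop
vertex -0.683 -1.965 0.709
vertex -0.936 -2.268 0.311
vertex -1.13 -3.139 1.491
endloop
endfacet
facet normal 0.497 0.510 -0.703
outer loop
vertex -0.936 -2.268 0.311
vertex -0.45 -2.441 0.529
vertex -0.702 -2.744 0.131
endloop
endfacet
facet normal -0.883 -0.296 -0.364
outer loop
vertex -0.936 -2.268 0.311
vertex -0.702 -2.744 0.131
vertex -1.13 -3.139 1.491
endloop
endfacet
facet normal 0.496 0.511 -0.703
outer loop
vertex -0.702 -2.744 0.131
vertex -0.45 -2.441 0.529
vertex -0.216 -2.917 0.348
endloop
endfacet
facet normal -0.184 -0.927 -0.327
outer loop
vertex -0.702 -2.744 0.131
vertex -0.216 -2.917 0.348
vertex -1.13 -3.139 1.491
endloop
endfacet
facet normal 0.496 0.511 -0.702
outer loop
vertex -0.216 -2.917 0.348
vertex -0.45 -2.441 0.529
vertex 0.036 -2.615 0.746
endloop
endfacet
facet normal 0.533 -0.802 0.271
outer loop
vertex -0.216 -2.917 0.348
vertex 0.036 -2.615 0.746
vertex -1.13 -3.139 1.491
endloop
endfacet
facet normal 0.496 0.509 -0.703
outer loop
vertex 0.036 -2.615 0.746
vertex -0.45 -2.441 0.529
vertex -0.197 -2.139 0.926
endloop
endfacet
facet normal 0.552 -0.045 0.833
outer loop
vertex 0.036 -2.615 0.746
vertex -0.197 -2.139 0.926
vertex -1.13 -3.139 1.491
endloop
endfacet
facet normal -0.007 0.999 -0.043
outer loop
vertex -0.197 3.863 0.063
vertex -1.197 3.867 0.312
vertex -0.482 3.904 1.053
endloop
endfacet
facet normal 0.635 0.757 0.151
outer loop
vertex -0.197 3.863 0.063
vertex -0.482 3.904 1.053
vertex 0.304 3.302 0.767
endloop
endfacet
facet normal 0.873 0.324 -0.364
outer loop
vertex -0.197 3.863 0.063
vertex 0.304 3.302 0.767
vertex 0.074 2.892 -0.15
endloop
endfacet
facet normal 0.378 0.298 -0.877
outer loop
vertex -0.197 3.863 0.063
vertex 0.074 2.892 -0.15
vertex -0.854 3.242 -0.431
endloop
endfacet
facet normal -0.166 0.716 -0.679
outer loop
vertex -0.197 3.863 0.063
vertex -0.854 3.242 -0.431
vertex -1.197 3.867 0.312
endloop
endfacet
facet normal 0.555 0.370 0.745
outer loop
vertex 0.304 3.302 0.767
vertex -0.482 3.904 1.053
vertex -0.386 2.958 1.451
endloop
endfacet
facet normal -0.485 0.761 0.430
outer loop
vertex -0.482 3.904 1.053
vertex -1.197 3.867 0.312
vertex -1.314 3.308 1.17
endloop
endfacet
facet normal -0.743 0.302 -0.597
outer loop
vertex -1.197 3.867 0.312
vertex -0.854 3.242 -0.431
vertex -1.544 2.898 0.253
endloop
endfacet
facet normal 0.138 -0.372 -0.918
outer loop
vertex -0.854 3.242 -0.431
vertex 0.074 2.892 -0.15
vertex -0.758 2.296 -0.033
endloop
endfacet
facet normal 0.940 -0.331 -0.088
outer loop
vertex 0.074 2.892 -0.15
vertex 0.304 3.302 0.767
vertex -0.043 2.333 0.708
endloop
endfacet
facet normal -0.378 -0.298 0.877
outer loop
vertex -1.043 2.337 0.957
vertex -0.386 2.958 1.451
vertex -1.314 3.308 1.17
endloop
endfacet
facet normal -0.873 -0.324 0.364
outer loop
vertex -1.043 2.337 0.957
vertex -1.314 3.308 1.17
vertex -1.544 2.898 0.253
endloop
endfacet
facet normal -0.635 -0.757 -0.151
outer loop
vertex -1.043 2.337 0.957
vertex -1.544 2.898 0.253
vertex -0.758 2.296 -0.033
endloop
endfacet
facet normal 0.007 -0.999 0.043
outer loop
vertex -1.043 2.337 0.957
vertex -0.758 2.296 -0.033
vertex -0.043 2.333 0.708
endloop
endfacet
facet normal 0.166 -0.716 0.679
outer loop
vertex -1.043 2.337 0.957
vertex -0.043 2.333 0.708
vertex -0.386 2.958 1.451
endloop
endfacet
facet normal -0.138 0.372 0.918
outer loop
vertex -1.314 3.308 1.17
vertex -0.386 2.958 1.451
vertex -0.482 3.904 1.053
endloop
endfacet
facet normal -0.940 0.331 0.088
outer loop
vertex -1.544 2.898 0.253
vertex -1.314 3.308 1.17
vertex -1.197 3.867 0.312
endloop
endfacet
facet normal -0.555 -0.370 -0.745
outer loop
vertex -0.758 2.296 -0.033
vertex -1.544 2.898 0.253
vertex -0.854 3.242 -0.431
endloop
endfacet
facet normal 0.485 -0.761 -0.430
outer loop
vertex -0.043 2.333 0.708
vertex -0.758 2.296 -0.033
vertex 0.074 2.892 -0.15
endloop
endfacet
facet normal 0.743 -0.302 0.597
outer loop
vertex -0.386 2.958 1.451
vertex -0.043 2.333 0.708
vertex 0.304 3.302 0.767
endloop
endfacet

endsolid


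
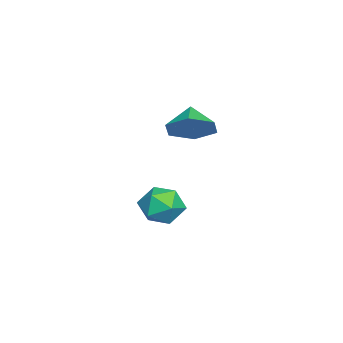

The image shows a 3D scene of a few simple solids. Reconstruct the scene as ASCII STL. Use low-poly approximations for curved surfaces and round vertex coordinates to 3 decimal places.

solid 
facet normal -0.629 0.211 0.748
outer loop
vertex -4.289 1.709 -2.857
vertex -3.919 0.956 -2.333
vertex -3.521 1.858 -2.253
endloop
endfacet
facet normal -0.458 0.801 0.385
outer loop
vertex -4.289 1.709 -2.857
vertex -3.521 1.858 -2.253
vertex -3.536 2.279 -3.147
endloop
endfacet
facet normal -0.646 0.703 -0.296
outer loop
vertex -4.289 1.709 -2.857
vertex -3.536 2.279 -3.147
vertex -3.943 1.638 -3.78
endloop
endfacet
facet normal -0.934 0.053 -0.354
outer loop
vertex -4.289 1.709 -2.857
vertex -3.943 1.638 -3.78
vertex -4.18 0.821 -3.277
endloop
endfacet
facet normal -0.923 -0.251 0.291
outer loop
vertex -4.289 1.709 -2.857
vertex -4.18 0.821 -3.277
vertex -3.919 0.956 -2.333
endloop
endfacet
facet normal 0.251 0.877 0.409
outer loop
vertex -3.536 2.279 -3.147
vertex -3.521 1.858 -2.253
vertex -2.7 1.879 -2.803
endloop
endfacet
facet normal -0.025 -0.077 0.997
outer loop
vertex -3.521 1.858 -2.253
vertex -3.919 0.956 -2.333
vertex -2.937 1.062 -2.3
endloop
endfacet
facet normal -0.501 -0.826 0.257
outer loop
vertex -3.919 0.956 -2.333
vertex -4.18 0.821 -3.277
vertex -3.344 0.421 -2.933
endloop
endfacet
facet normal -0.519 -0.334 -0.787
outer loop
vertex -4.18 0.821 -3.277
vertex -3.943 1.638 -3.78
vertex -3.359 0.842 -3.827
endloop
endfacet
facet normal -0.054 0.719 -0.693
outer loop
vertex -3.943 1.638 -3.78
vertex -3.536 2.279 -3.147
vertex -2.961 1.744 -3.747
endloop
endfacet
facet normal 0.934 -0.053 0.354
outer loop
vertex -2.591 0.991 -3.223
vertex -2.7 1.879 -2.803
vertex -2.937 1.062 -2.3
endloop
endfacet
facet normal 0.646 -0.703 0.296
outer loop
vertex -2.591 0.991 -3.223
vertex -2.937 1.062 -2.3
vertex -3.344 0.421 -2.933
endloop
endfacet
facet normal 0.458 -0.801 -0.385
outer loop
vertex -2.591 0.991 -3.223
vertex -3.344 0.421 -2.933
vertex -3.359 0.842 -3.827
endloop
endfacet
facet normal 0.629 -0.211 -0.748
outer loop
vertex -2.591 0.991 -3.223
vertex -3.359 0.842 -3.827
vertex -2.961 1.744 -3.747
endloop
endfacet
facet normal 0.923 0.251 -0.291
outer loop
vertex -2.591 0.991 -3.223
vertex -2.961 1.744 -3.747
vertex -2.7 1.879 -2.803
endloop
endfacet
facet normal 0.519 0.334 0.787
outer loop
vertex -2.937 1.062 -2.3
vertex -2.7 1.879 -2.803
vertex -3.521 1.858 -2.253
endloop
endfacet
facet normal 0.054 -0.719 0.693
outer loop
vertex -3.344 0.421 -2.933
vertex -2.937 1.062 -2.3
vertex -3.919 0.956 -2.333
endloop
endfacet
facet normal -0.251 -0.877 -0.409
outer loop
vertex -3.359 0.842 -3.827
vertex -3.344 0.421 -2.933
vertex -4.18 0.821 -3.277
endloop
endfacet
facet normal 0.025 0.077 -0.997
outer loop
vertex -2.961 1.744 -3.747
vertex -3.359 0.842 -3.827
vertex -3.943 1.638 -3.78
endloop
endfacet
facet normal 0.501 0.826 -0.257
outer loop
vertex -2.7 1.879 -2.803
vertex -2.961 1.744 -3.747
vertex -3.536 2.279 -3.147
endloop
endfacet
facet normal 0.762 0.166 -0.626
outer loop
vertex -1.64 2.683 2.336
vertex -2.287 2.679 1.548
vertex -2.079 3.552 2.032
endloop
endfacet
facet normal -0.066 0.300 0.952
outer loop
vertex -1.64 2.683 2.336
vertex -2.079 3.552 2.032
vertex -3.193 2.481 2.292
endloop
endfacet
facet normal 0.762 0.165 -0.626
outer loop
vertex -2.079 3.552 2.032
vertex -2.287 2.679 1.548
vertex -2.725 3.548 1.244
endloop
endfacet
facet normal -0.560 0.693 0.455
outer loop
vertex -2.079 3.552 2.032
vertex -2.725 3.548 1.244
vertex -3.193 2.481 2.292
endloop
endfacet
facet normal 0.763 0.166 -0.625
outer loop
vertex -2.725 3.548 1.244
vertex -2.287 2.679 1.548
vertex -2.933 2.675 0.759
endloop
endfacet
facet normal -0.948 0.294 -0.123
outer loop
vertex -2.725 3.548 1.244
vertex -2.933 2.675 0.759
vertex -3.193 2.481 2.292
endloop
endfacet
facet normal 0.763 0.167 -0.625
outer loop
vertex -2.933 2.675 0.759
vertex -2.287 2.679 1.548
vertex -2.494 1.806 1.063
endloop
endfacet
facet normal -0.843 -0.498 -0.206
outer loop
vertex -2.933 2.675 0.759
vertex -2.494 1.806 1.063
vertex -3.193 2.481 2.292
endloop
endfacet
facet normal 0.763 0.167 -0.625
outer loop
vertex -2.494 1.806 1.063
vertex -2.287 2.679 1.548
vertex -1.848 1.81 1.852
endloop
endfacet
facet normal -0.349 -0.891 0.291
outer loop
vertex -2.494 1.806 1.063
vertex -1.848 1.81 1.852
vertex -3.193 2.481 2.292
endloop
endfacet
facet normal 0.762 0.166 -0.626
outer loop
vertex -1.848 1.81 1.852
vertex -2.287 2.679 1.548
vertex -1.64 2.683 2.336
endloop
endfacet
facet normal 0.039 -0.492 0.870
outer loop
vertex -1.848 1.81 1.852
vertex -1.64 2.683 2.336
vertex -3.193 2.481 2.292
endloop
endfacet

endsolid


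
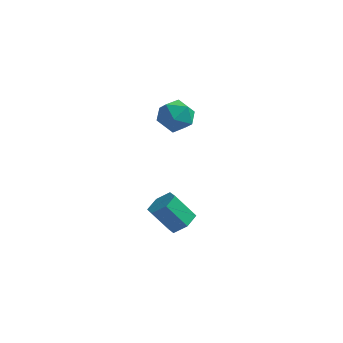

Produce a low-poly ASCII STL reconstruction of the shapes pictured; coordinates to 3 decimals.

solid 
facet normal 0.630 0.063 -0.774
outer loop
vertex 0.939 -1.988 -1.946
vertex 0.559 -1.478 -2.214
vertex 1.076 -1.332 -1.781
endloop
endfacet
facet normal 0.750 -0.304 0.587
outer loop
vertex 0.939 -1.988 -1.946
vertex 1.076 -1.332 -1.781
vertex 0.1 -2.071 -0.917
endloop
endfacet
facet normal 0.750 -0.304 0.587
outer loop
vertex 0.1 -2.071 -0.917
vertex 1.076 -1.332 -1.781
vertex 0.237 -1.415 -0.752
endloop
endfacet
facet normal -0.632 -0.062 0.772
outer loop
vertex 0.1 -2.071 -0.917
vertex 0.237 -1.415 -0.752
vertex -0.279 -1.562 -1.186
endloop
endfacet
facet normal 0.631 0.062 -0.774
outer loop
vertex 1.076 -1.332 -1.781
vertex 0.559 -1.478 -2.214
vertex 0.696 -0.822 -2.05
endloop
endfacet
facet normal 0.547 0.671 0.500
outer loop
vertex 1.076 -1.332 -1.781
vertex 0.696 -0.822 -2.05
vertex 0.237 -1.415 -0.752
endloop
endfacet
facet normal 0.546 0.672 0.500
outer loop
vertex 0.237 -1.415 -0.752
vertex 0.696 -0.822 -2.05
vertex -0.143 -0.906 -1.021
endloop
endfacet
facet normal -0.632 -0.063 0.773
outer loop
vertex 0.237 -1.415 -0.752
vertex -0.143 -0.906 -1.021
vertex -0.279 -1.562 -1.186
endloop
endfacet
facet normal 0.631 0.061 -0.773
outer loop
vertex 0.696 -0.822 -2.05
vertex 0.559 -1.478 -2.214
vertex 0.18 -0.969 -2.483
endloop
endfacet
facet normal -0.205 0.975 -0.087
outer loop
vertex 0.696 -0.822 -2.05
vertex 0.18 -0.969 -2.483
vertex -0.143 -0.906 -1.021
endloop
endfacet
facet normal -0.203 0.975 -0.087
outer loop
vertex -0.143 -0.906 -1.021
vertex 0.18 -0.969 -2.483
vertex -0.659 -1.052 -1.454
endloop
endfacet
facet normal -0.631 -0.064 0.773
outer loop
vertex -0.143 -0.906 -1.021
vertex -0.659 -1.052 -1.454
vertex -0.279 -1.562 -1.186
endloop
endfacet
facet normal 0.632 0.062 -0.772
outer loop
vertex 0.18 -0.969 -2.483
vertex 0.559 -1.478 -2.214
vertex 0.043 -1.625 -2.648
endloop
endfacet
facet normal -0.750 0.304 -0.587
outer loop
vertex 0.18 -0.969 -2.483
vertex 0.043 -1.625 -2.648
vertex -0.659 -1.052 -1.454
endloop
endfacet
facet normal -0.750 0.304 -0.587
outer loop
vertex -0.659 -1.052 -1.454
vertex 0.043 -1.625 -2.648
vertex -0.796 -1.708 -1.619
endloop
endfacet
facet normal -0.630 -0.063 0.774
outer loop
vertex -0.659 -1.052 -1.454
vertex -0.796 -1.708 -1.619
vertex -0.279 -1.562 -1.186
endloop
endfacet
facet normal 0.632 0.063 -0.773
outer loop
vertex 0.043 -1.625 -2.648
vertex 0.559 -1.478 -2.214
vertex 0.423 -2.134 -2.379
endloop
endfacet
facet normal -0.546 -0.672 -0.500
outer loop
vertex 0.043 -1.625 -2.648
vertex 0.423 -2.134 -2.379
vertex -0.796 -1.708 -1.619
endloop
endfacet
facet normal -0.547 -0.671 -0.501
outer loop
vertex -0.796 -1.708 -1.619
vertex 0.423 -2.134 -2.379
vertex -0.416 -2.218 -1.35
endloop
endfacet
facet normal -0.631 -0.062 0.774
outer loop
vertex -0.796 -1.708 -1.619
vertex -0.416 -2.218 -1.35
vertex -0.279 -1.562 -1.186
endloop
endfacet
facet normal 0.631 0.064 -0.773
outer loop
vertex 0.423 -2.134 -2.379
vertex 0.559 -1.478 -2.214
vertex 0.939 -1.988 -1.946
endloop
endfacet
facet normal 0.204 -0.975 0.086
outer loop
vertex 0.423 -2.134 -2.379
vertex 0.939 -1.988 -1.946
vertex -0.416 -2.218 -1.35
endloop
endfacet
facet normal 0.204 -0.975 0.088
outer loop
vertex -0.416 -2.218 -1.35
vertex 0.939 -1.988 -1.946
vertex 0.1 -2.071 -0.917
endloop
endfacet
facet normal -0.631 -0.061 0.773
outer loop
vertex -0.416 -2.218 -1.35
vertex 0.1 -2.071 -0.917
vertex -0.279 -1.562 -1.186
endloop
endfacet
facet normal -0.616 0.360 0.700
outer loop
vertex -0.193 0.256 3.614
vertex -0.848 -0.092 3.217
vertex -0.434 -0.527 3.805
endloop
endfacet
facet normal 0.030 0.228 0.973
outer loop
vertex -0.193 0.256 3.614
vertex -0.434 -0.527 3.805
vertex 0.384 -0.344 3.737
endloop
endfacet
facet normal 0.507 0.612 0.607
outer loop
vertex -0.193 0.256 3.614
vertex 0.384 -0.344 3.737
vertex 0.475 0.206 3.106
endloop
endfacet
facet normal 0.155 0.982 0.107
outer loop
vertex -0.193 0.256 3.614
vertex 0.475 0.206 3.106
vertex -0.286 0.361 2.785
endloop
endfacet
facet normal -0.539 0.826 0.165
outer loop
vertex -0.193 0.256 3.614
vertex -0.286 0.361 2.785
vertex -0.848 -0.092 3.217
endloop
endfacet
facet normal 0.176 -0.463 0.869
outer loop
vertex 0.384 -0.344 3.737
vertex -0.434 -0.527 3.805
vertex 0.086 -1.061 3.415
endloop
endfacet
facet normal -0.869 -0.249 0.427
outer loop
vertex -0.434 -0.527 3.805
vertex -0.848 -0.092 3.217
vertex -0.675 -0.906 3.094
endloop
endfacet
facet normal -0.744 0.506 -0.437
outer loop
vertex -0.848 -0.092 3.217
vertex -0.286 0.361 2.785
vertex -0.584 -0.356 2.463
endloop
endfacet
facet normal 0.379 0.757 -0.532
outer loop
vertex -0.286 0.361 2.785
vertex 0.475 0.206 3.106
vertex 0.234 -0.173 2.395
endloop
endfacet
facet normal 0.948 0.160 0.276
outer loop
vertex 0.475 0.206 3.106
vertex 0.384 -0.344 3.737
vertex 0.648 -0.608 2.983
endloop
endfacet
facet normal -0.155 -0.982 -0.107
outer loop
vertex -0.007 -0.956 2.586
vertex 0.086 -1.061 3.415
vertex -0.675 -0.906 3.094
endloop
endfacet
facet normal -0.507 -0.612 -0.607
outer loop
vertex -0.007 -0.956 2.586
vertex -0.675 -0.906 3.094
vertex -0.584 -0.356 2.463
endloop
endfacet
facet normal -0.030 -0.228 -0.973
outer loop
vertex -0.007 -0.956 2.586
vertex -0.584 -0.356 2.463
vertex 0.234 -0.173 2.395
endloop
endfacet
facet normal 0.616 -0.360 -0.700
outer loop
vertex -0.007 -0.956 2.586
vertex 0.234 -0.173 2.395
vertex 0.648 -0.608 2.983
endloop
endfacet
facet normal 0.539 -0.826 -0.165
outer loop
vertex -0.007 -0.956 2.586
vertex 0.648 -0.608 2.983
vertex 0.086 -1.061 3.415
endloop
endfacet
facet normal -0.379 -0.757 0.532
outer loop
vertex -0.675 -0.906 3.094
vertex 0.086 -1.061 3.415
vertex -0.434 -0.527 3.805
endloop
endfacet
facet normal -0.948 -0.160 -0.276
outer loop
vertex -0.584 -0.356 2.463
vertex -0.675 -0.906 3.094
vertex -0.848 -0.092 3.217
endloop
endfacet
facet normal -0.176 0.463 -0.869
outer loop
vertex 0.234 -0.173 2.395
vertex -0.584 -0.356 2.463
vertex -0.286 0.361 2.785
endloop
endfacet
facet normal 0.869 0.249 -0.427
outer loop
vertex 0.648 -0.608 2.983
vertex 0.234 -0.173 2.395
vertex 0.475 0.206 3.106
endloop
endfacet
facet normal 0.744 -0.506 0.437
outer loop
vertex 0.086 -1.061 3.415
vertex 0.648 -0.608 2.983
vertex 0.384 -0.344 3.737
endloop
endfacet

endsolid


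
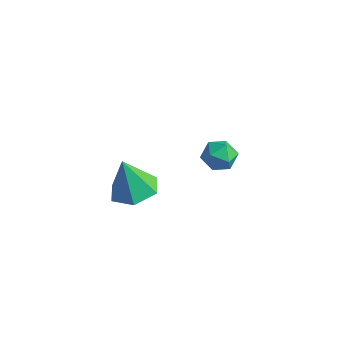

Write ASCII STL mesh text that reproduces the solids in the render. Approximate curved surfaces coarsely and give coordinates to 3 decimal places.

solid 
facet normal -0.318 0.421 0.849
outer loop
vertex -1.178 1.765 -2.695
vertex -1.439 1.124 -2.475
vertex -0.757 1.313 -2.313
endloop
endfacet
facet normal 0.262 0.754 0.603
outer loop
vertex -1.178 1.765 -2.695
vertex -0.757 1.313 -2.313
vertex -0.483 1.672 -2.881
endloop
endfacet
facet normal 0.118 0.991 -0.056
outer loop
vertex -1.178 1.765 -2.695
vertex -0.483 1.672 -2.881
vertex -0.995 1.704 -3.394
endloop
endfacet
facet normal -0.552 0.806 -0.215
outer loop
vertex -1.178 1.765 -2.695
vertex -0.995 1.704 -3.394
vertex -1.586 1.366 -3.143
endloop
endfacet
facet normal -0.822 0.453 0.345
outer loop
vertex -1.178 1.765 -2.695
vertex -1.586 1.366 -3.143
vertex -1.439 1.124 -2.475
endloop
endfacet
facet normal 0.788 0.273 0.552
outer loop
vertex -0.483 1.672 -2.881
vertex -0.757 1.313 -2.313
vertex -0.314 0.974 -2.777
endloop
endfacet
facet normal -0.152 -0.266 0.952
outer loop
vertex -0.757 1.313 -2.313
vertex -1.439 1.124 -2.475
vertex -0.905 0.636 -2.526
endloop
endfacet
facet normal -0.967 -0.214 0.135
outer loop
vertex -1.439 1.124 -2.475
vertex -1.586 1.366 -3.143
vertex -1.417 0.668 -3.039
endloop
endfacet
facet normal -0.531 0.358 -0.768
outer loop
vertex -1.586 1.366 -3.143
vertex -0.995 1.704 -3.394
vertex -1.143 1.027 -3.607
endloop
endfacet
facet normal 0.553 0.658 -0.511
outer loop
vertex -0.995 1.704 -3.394
vertex -0.483 1.672 -2.881
vertex -0.461 1.216 -3.445
endloop
endfacet
facet normal 0.552 -0.806 0.215
outer loop
vertex -0.722 0.575 -3.225
vertex -0.314 0.974 -2.777
vertex -0.905 0.636 -2.526
endloop
endfacet
facet normal -0.118 -0.991 0.056
outer loop
vertex -0.722 0.575 -3.225
vertex -0.905 0.636 -2.526
vertex -1.417 0.668 -3.039
endloop
endfacet
facet normal -0.262 -0.754 -0.603
outer loop
vertex -0.722 0.575 -3.225
vertex -1.417 0.668 -3.039
vertex -1.143 1.027 -3.607
endloop
endfacet
facet normal 0.318 -0.421 -0.849
outer loop
vertex -0.722 0.575 -3.225
vertex -1.143 1.027 -3.607
vertex -0.461 1.216 -3.445
endloop
endfacet
facet normal 0.822 -0.453 -0.345
outer loop
vertex -0.722 0.575 -3.225
vertex -0.461 1.216 -3.445
vertex -0.314 0.974 -2.777
endloop
endfacet
facet normal 0.531 -0.358 0.768
outer loop
vertex -0.905 0.636 -2.526
vertex -0.314 0.974 -2.777
vertex -0.757 1.313 -2.313
endloop
endfacet
facet normal -0.553 -0.658 0.511
outer loop
vertex -1.417 0.668 -3.039
vertex -0.905 0.636 -2.526
vertex -1.439 1.124 -2.475
endloop
endfacet
facet normal -0.788 -0.273 -0.552
outer loop
vertex -1.143 1.027 -3.607
vertex -1.417 0.668 -3.039
vertex -1.586 1.366 -3.143
endloop
endfacet
facet normal 0.152 0.266 -0.952
outer loop
vertex -0.461 1.216 -3.445
vertex -1.143 1.027 -3.607
vertex -0.995 1.704 -3.394
endloop
endfacet
facet normal 0.967 0.214 -0.135
outer loop
vertex -0.314 0.974 -2.777
vertex -0.461 1.216 -3.445
vertex -0.483 1.672 -2.881
endloop
endfacet
facet normal 0.224 0.138 -0.965
outer loop
vertex -0.013 -2.93 -1.494
vertex -0.868 -3.144 -1.723
vertex -0.647 -2.279 -1.548
endloop
endfacet
facet normal 0.505 0.547 0.667
outer loop
vertex -0.013 -2.93 -1.494
vertex -0.647 -2.279 -1.548
vertex -1.212 -3.356 -0.237
endloop
endfacet
facet normal 0.224 0.138 -0.965
outer loop
vertex -0.647 -2.279 -1.548
vertex -0.868 -3.144 -1.723
vertex -1.501 -2.493 -1.777
endloop
endfacet
facet normal -0.335 0.794 0.508
outer loop
vertex -0.647 -2.279 -1.548
vertex -1.501 -2.493 -1.777
vertex -1.212 -3.356 -0.237
endloop
endfacet
facet normal 0.224 0.138 -0.965
outer loop
vertex -1.501 -2.493 -1.777
vertex -0.868 -3.144 -1.723
vertex -1.722 -3.359 -1.952
endloop
endfacet
facet normal -0.942 0.184 0.280
outer loop
vertex -1.501 -2.493 -1.777
vertex -1.722 -3.359 -1.952
vertex -1.212 -3.356 -0.237
endloop
endfacet
facet normal 0.224 0.137 -0.965
outer loop
vertex -1.722 -3.359 -1.952
vertex -0.868 -3.144 -1.723
vertex -1.088 -4.01 -1.897
endloop
endfacet
facet normal -0.709 -0.673 0.212
outer loop
vertex -1.722 -3.359 -1.952
vertex -1.088 -4.01 -1.897
vertex -1.212 -3.356 -0.237
endloop
endfacet
facet normal 0.223 0.137 -0.965
outer loop
vertex -1.088 -4.01 -1.897
vertex -0.868 -3.144 -1.723
vertex -0.234 -3.795 -1.669
endloop
endfacet
facet normal 0.132 -0.919 0.372
outer loop
vertex -1.088 -4.01 -1.897
vertex -0.234 -3.795 -1.669
vertex -1.212 -3.356 -0.237
endloop
endfacet
facet normal 0.224 0.138 -0.965
outer loop
vertex -0.234 -3.795 -1.669
vertex -0.868 -3.144 -1.723
vertex -0.013 -2.93 -1.494
endloop
endfacet
facet normal 0.738 -0.310 0.599
outer loop
vertex -0.234 -3.795 -1.669
vertex -0.013 -2.93 -1.494
vertex -1.212 -3.356 -0.237
endloop
endfacet

endsolid


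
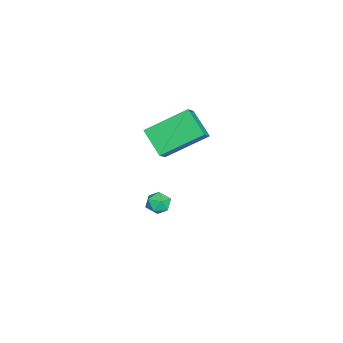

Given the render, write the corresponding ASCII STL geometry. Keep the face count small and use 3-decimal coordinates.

solid 
facet normal 0.284 -0.123 0.951
outer loop
vertex -3.154 -1.629 -1.079
vertex -3.726 -1.851 -0.937
vertex -3.272 -2.247 -1.124
endloop
endfacet
facet normal 0.839 -0.197 0.507
outer loop
vertex -3.154 -1.629 -1.079
vertex -3.272 -2.247 -1.124
vertex -2.934 -1.957 -1.571
endloop
endfacet
facet normal 0.904 0.406 0.133
outer loop
vertex -3.154 -1.629 -1.079
vertex -2.934 -1.957 -1.571
vertex -3.179 -1.383 -1.66
endloop
endfacet
facet normal 0.391 0.854 0.345
outer loop
vertex -3.154 -1.629 -1.079
vertex -3.179 -1.383 -1.66
vertex -3.669 -1.317 -1.268
endloop
endfacet
facet normal 0.007 0.526 0.850
outer loop
vertex -3.154 -1.629 -1.079
vertex -3.669 -1.317 -1.268
vertex -3.726 -1.851 -0.937
endloop
endfacet
facet normal 0.688 -0.724 0.050
outer loop
vertex -2.934 -1.957 -1.571
vertex -3.272 -2.247 -1.124
vertex -3.371 -2.383 -1.732
endloop
endfacet
facet normal -0.210 -0.604 0.769
outer loop
vertex -3.272 -2.247 -1.124
vertex -3.726 -1.851 -0.937
vertex -3.861 -2.317 -1.34
endloop
endfacet
facet normal -0.658 0.446 0.606
outer loop
vertex -3.726 -1.851 -0.937
vertex -3.669 -1.317 -1.268
vertex -4.106 -1.743 -1.429
endloop
endfacet
facet normal -0.038 0.976 -0.212
outer loop
vertex -3.669 -1.317 -1.268
vertex -3.179 -1.383 -1.66
vertex -3.768 -1.453 -1.876
endloop
endfacet
facet normal 0.792 0.252 -0.556
outer loop
vertex -3.179 -1.383 -1.66
vertex -2.934 -1.957 -1.571
vertex -3.314 -1.849 -2.063
endloop
endfacet
facet normal -0.391 -0.854 -0.345
outer loop
vertex -3.886 -2.071 -1.921
vertex -3.371 -2.383 -1.732
vertex -3.861 -2.317 -1.34
endloop
endfacet
facet normal -0.904 -0.406 -0.133
outer loop
vertex -3.886 -2.071 -1.921
vertex -3.861 -2.317 -1.34
vertex -4.106 -1.743 -1.429
endloop
endfacet
facet normal -0.839 0.197 -0.507
outer loop
vertex -3.886 -2.071 -1.921
vertex -4.106 -1.743 -1.429
vertex -3.768 -1.453 -1.876
endloop
endfacet
facet normal -0.284 0.123 -0.951
outer loop
vertex -3.886 -2.071 -1.921
vertex -3.768 -1.453 -1.876
vertex -3.314 -1.849 -2.063
endloop
endfacet
facet normal -0.007 -0.526 -0.850
outer loop
vertex -3.886 -2.071 -1.921
vertex -3.314 -1.849 -2.063
vertex -3.371 -2.383 -1.732
endloop
endfacet
facet normal 0.038 -0.976 0.212
outer loop
vertex -3.861 -2.317 -1.34
vertex -3.371 -2.383 -1.732
vertex -3.272 -2.247 -1.124
endloop
endfacet
facet normal -0.792 -0.252 0.556
outer loop
vertex -4.106 -1.743 -1.429
vertex -3.861 -2.317 -1.34
vertex -3.726 -1.851 -0.937
endloop
endfacet
facet normal -0.688 0.724 -0.050
outer loop
vertex -3.768 -1.453 -1.876
vertex -4.106 -1.743 -1.429
vertex -3.669 -1.317 -1.268
endloop
endfacet
facet normal 0.210 0.604 -0.769
outer loop
vertex -3.314 -1.849 -2.063
vertex -3.768 -1.453 -1.876
vertex -3.179 -1.383 -1.66
endloop
endfacet
facet normal 0.658 -0.446 -0.606
outer loop
vertex -3.371 -2.383 -1.732
vertex -3.314 -1.849 -2.063
vertex -2.934 -1.957 -1.571
endloop
endfacet
facet normal -0.605 -0.554 0.572
outer loop
vertex -3.163 -0.521 4.955
vertex -3.801 -0.388 4.409
vertex -2.588 -2.287 3.852
endloop
endfacet
facet normal 0.751 -0.156 0.642
outer loop
vertex -1.699 -1.472 3.011
vertex -3.163 -0.521 4.955
vertex -2.588 -2.287 3.852
endloop
endfacet
facet normal -0.605 -0.554 0.572
outer loop
vertex -2.588 -2.287 3.852
vertex -3.801 -0.388 4.409
vertex -3.226 -2.154 3.306
endloop
endfacet
facet normal 0.266 -0.818 -0.511
outer loop
vertex -3.226 -2.154 3.306
vertex -1.699 -1.472 3.011
vertex -2.588 -2.287 3.852
endloop
endfacet
facet normal -0.266 0.818 0.511
outer loop
vertex -3.163 -0.521 4.955
vertex -2.912 0.427 3.568
vertex -3.801 -0.388 4.409
endloop
endfacet
facet normal 0.751 -0.156 0.642
outer loop
vertex -2.274 0.294 4.114
vertex -3.163 -0.521 4.955
vertex -1.699 -1.472 3.011
endloop
endfacet
facet normal -0.266 0.818 0.511
outer loop
vertex -2.274 0.294 4.114
vertex -2.912 0.427 3.568
vertex -3.163 -0.521 4.955
endloop
endfacet
facet normal -0.751 0.156 -0.642
outer loop
vertex -3.801 -0.388 4.409
vertex -2.912 0.427 3.568
vertex -3.226 -2.154 3.306
endloop
endfacet
facet normal 0.266 -0.818 -0.511
outer loop
vertex -2.337 -1.339 2.465
vertex -1.699 -1.472 3.011
vertex -3.226 -2.154 3.306
endloop
endfacet
facet normal -0.751 0.156 -0.642
outer loop
vertex -3.226 -2.154 3.306
vertex -2.912 0.427 3.568
vertex -2.337 -1.339 2.465
endloop
endfacet
facet normal 0.605 0.554 -0.572
outer loop
vertex -2.337 -1.339 2.465
vertex -2.274 0.294 4.114
vertex -1.699 -1.472 3.011
endloop
endfacet
facet normal 0.605 0.554 -0.572
outer loop
vertex -2.912 0.427 3.568
vertex -2.274 0.294 4.114
vertex -2.337 -1.339 2.465
endloop
endfacet

endsolid


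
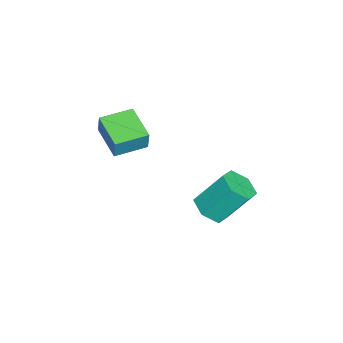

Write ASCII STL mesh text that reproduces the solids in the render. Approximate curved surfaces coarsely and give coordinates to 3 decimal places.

solid 
facet normal -0.757 -0.594 0.274
outer loop
vertex 1.566 -4.236 1.4
vertex 0.601 -2.964 1.491
vertex 1.289 -4.371 0.344
endloop
endfacet
facet normal 0.604 -0.795 -0.057
outer loop
vertex 2.659 -3.296 -0.151
vertex 1.566 -4.236 1.4
vertex 1.289 -4.371 0.344
endloop
endfacet
facet normal -0.757 -0.593 0.274
outer loop
vertex 1.289 -4.371 0.344
vertex 0.601 -2.964 1.491
vertex 0.324 -3.098 0.435
endloop
endfacet
facet normal -0.251 -0.122 -0.960
outer loop
vertex 0.324 -3.098 0.435
vertex 2.659 -3.296 -0.151
vertex 1.289 -4.371 0.344
endloop
endfacet
facet normal 0.251 0.122 0.960
outer loop
vertex 1.566 -4.236 1.4
vertex 1.971 -1.889 0.996
vertex 0.601 -2.964 1.491
endloop
endfacet
facet normal 0.603 -0.796 -0.057
outer loop
vertex 2.936 -3.162 0.905
vertex 1.566 -4.236 1.4
vertex 2.659 -3.296 -0.151
endloop
endfacet
facet normal 0.251 0.122 0.960
outer loop
vertex 2.936 -3.162 0.905
vertex 1.971 -1.889 0.996
vertex 1.566 -4.236 1.4
endloop
endfacet
facet normal -0.603 0.795 0.057
outer loop
vertex 0.601 -2.964 1.491
vertex 1.971 -1.889 0.996
vertex 0.324 -3.098 0.435
endloop
endfacet
facet normal -0.251 -0.122 -0.960
outer loop
vertex 1.694 -2.024 -0.06
vertex 2.659 -3.296 -0.151
vertex 0.324 -3.098 0.435
endloop
endfacet
facet normal -0.603 0.796 0.057
outer loop
vertex 0.324 -3.098 0.435
vertex 1.971 -1.889 0.996
vertex 1.694 -2.024 -0.06
endloop
endfacet
facet normal 0.757 0.594 -0.274
outer loop
vertex 1.694 -2.024 -0.06
vertex 2.936 -3.162 0.905
vertex 2.659 -3.296 -0.151
endloop
endfacet
facet normal 0.757 0.593 -0.274
outer loop
vertex 1.971 -1.889 0.996
vertex 2.936 -3.162 0.905
vertex 1.694 -2.024 -0.06
endloop
endfacet
facet normal 0.145 -0.589 -0.795
outer loop
vertex 3.482 0.772 -2.652
vertex 2.619 0.98 -2.963
vertex 3.352 1.509 -3.221
endloop
endfacet
facet normal 0.980 0.197 0.032
outer loop
vertex 3.482 0.772 -2.652
vertex 3.352 1.509 -3.221
vertex 3.183 1.991 -1.006
endloop
endfacet
facet normal 0.980 0.196 0.032
outer loop
vertex 3.183 1.991 -1.006
vertex 3.352 1.509 -3.221
vertex 3.054 2.728 -1.576
endloop
endfacet
facet normal -0.144 0.590 0.795
outer loop
vertex 3.183 1.991 -1.006
vertex 3.054 2.728 -1.576
vertex 2.321 2.2 -1.317
endloop
endfacet
facet normal 0.145 -0.589 -0.795
outer loop
vertex 3.352 1.509 -3.221
vertex 2.619 0.98 -2.963
vertex 2.49 1.717 -3.532
endloop
endfacet
facet normal 0.371 0.777 -0.509
outer loop
vertex 3.352 1.509 -3.221
vertex 2.49 1.717 -3.532
vertex 3.054 2.728 -1.576
endloop
endfacet
facet normal 0.370 0.777 -0.509
outer loop
vertex 3.054 2.728 -1.576
vertex 2.49 1.717 -3.532
vertex 2.192 2.936 -1.886
endloop
endfacet
facet normal -0.144 0.589 0.795
outer loop
vertex 3.054 2.728 -1.576
vertex 2.192 2.936 -1.886
vertex 2.321 2.2 -1.317
endloop
endfacet
facet normal 0.144 -0.589 -0.795
outer loop
vertex 2.49 1.717 -3.532
vertex 2.619 0.98 -2.963
vertex 1.757 1.189 -3.274
endloop
endfacet
facet normal -0.609 0.581 -0.540
outer loop
vertex 2.49 1.717 -3.532
vertex 1.757 1.189 -3.274
vertex 2.192 2.936 -1.886
endloop
endfacet
facet normal -0.608 0.581 -0.541
outer loop
vertex 2.192 2.936 -1.886
vertex 1.757 1.189 -3.274
vertex 1.458 2.408 -1.628
endloop
endfacet
facet normal -0.144 0.589 0.795
outer loop
vertex 2.192 2.936 -1.886
vertex 1.458 2.408 -1.628
vertex 2.321 2.2 -1.317
endloop
endfacet
facet normal 0.144 -0.590 -0.795
outer loop
vertex 1.757 1.189 -3.274
vertex 2.619 0.98 -2.963
vertex 1.886 0.452 -2.704
endloop
endfacet
facet normal -0.980 -0.197 -0.032
outer loop
vertex 1.757 1.189 -3.274
vertex 1.886 0.452 -2.704
vertex 1.458 2.408 -1.628
endloop
endfacet
facet normal -0.980 -0.197 -0.031
outer loop
vertex 1.458 2.408 -1.628
vertex 1.886 0.452 -2.704
vertex 1.588 1.671 -1.059
endloop
endfacet
facet normal -0.145 0.589 0.795
outer loop
vertex 1.458 2.408 -1.628
vertex 1.588 1.671 -1.059
vertex 2.321 2.2 -1.317
endloop
endfacet
facet normal 0.144 -0.589 -0.795
outer loop
vertex 1.886 0.452 -2.704
vertex 2.619 0.98 -2.963
vertex 2.748 0.244 -2.394
endloop
endfacet
facet normal -0.370 -0.777 0.509
outer loop
vertex 1.886 0.452 -2.704
vertex 2.748 0.244 -2.394
vertex 1.588 1.671 -1.059
endloop
endfacet
facet normal -0.371 -0.777 0.508
outer loop
vertex 1.588 1.671 -1.059
vertex 2.748 0.244 -2.394
vertex 2.45 1.463 -0.748
endloop
endfacet
facet normal -0.145 0.589 0.795
outer loop
vertex 1.588 1.671 -1.059
vertex 2.45 1.463 -0.748
vertex 2.321 2.2 -1.317
endloop
endfacet
facet normal 0.144 -0.589 -0.795
outer loop
vertex 2.748 0.244 -2.394
vertex 2.619 0.98 -2.963
vertex 3.482 0.772 -2.652
endloop
endfacet
facet normal 0.608 -0.581 0.541
outer loop
vertex 2.748 0.244 -2.394
vertex 3.482 0.772 -2.652
vertex 2.45 1.463 -0.748
endloop
endfacet
facet normal 0.609 -0.581 0.541
outer loop
vertex 2.45 1.463 -0.748
vertex 3.482 0.772 -2.652
vertex 3.183 1.991 -1.006
endloop
endfacet
facet normal -0.144 0.589 0.795
outer loop
vertex 2.45 1.463 -0.748
vertex 3.183 1.991 -1.006
vertex 2.321 2.2 -1.317
endloop
endfacet

endsolid
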